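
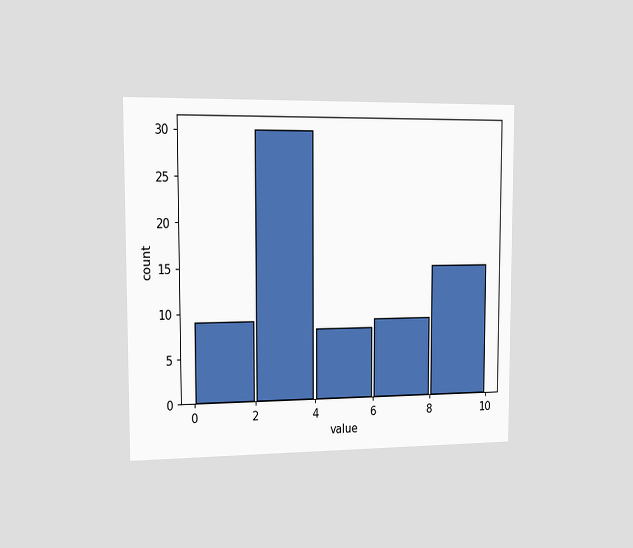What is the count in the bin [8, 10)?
15

The chart is viewed slightly from the left. The [8, 10) bin has height 15.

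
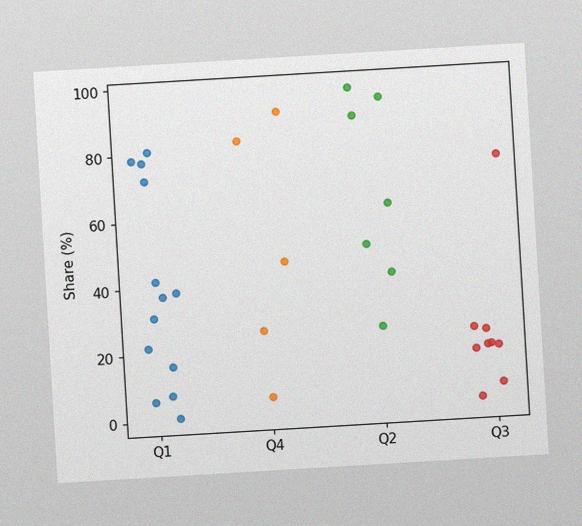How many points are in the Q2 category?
The chart is tilted about 3° counter-clockwise, with some photo noise. Counting the markers in the Q2 column gives 7.

7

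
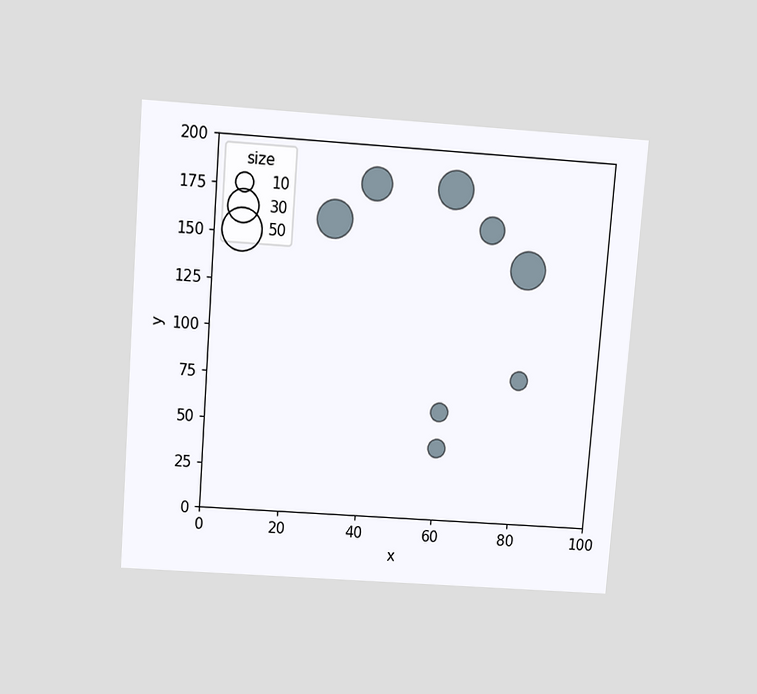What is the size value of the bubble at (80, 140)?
The chart is tilted about 4° clockwise and viewed slightly from above. Matching the bubble at (80, 140) against the size legend gives 40.

40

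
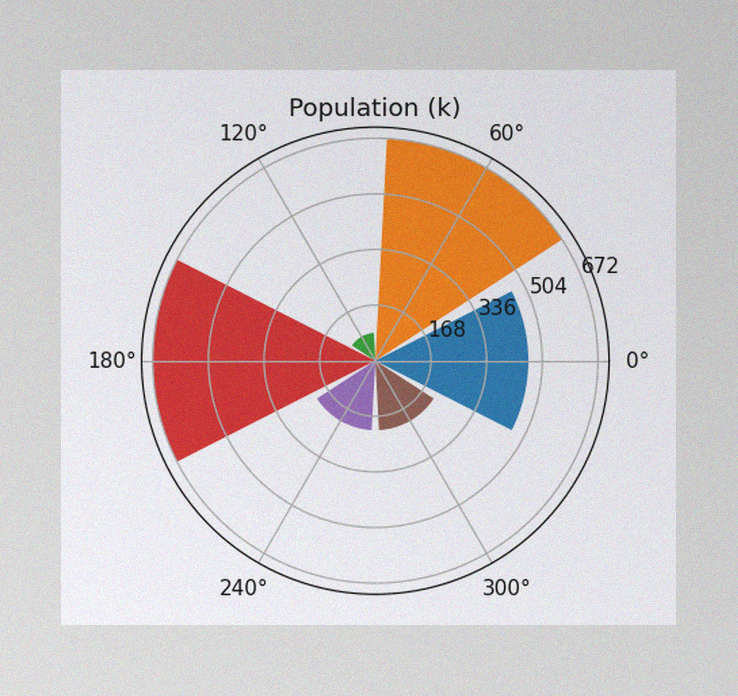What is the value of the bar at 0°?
462k

The image has some photo noise and uneven lighting. The bar at 0° reaches 462k on the radial axis.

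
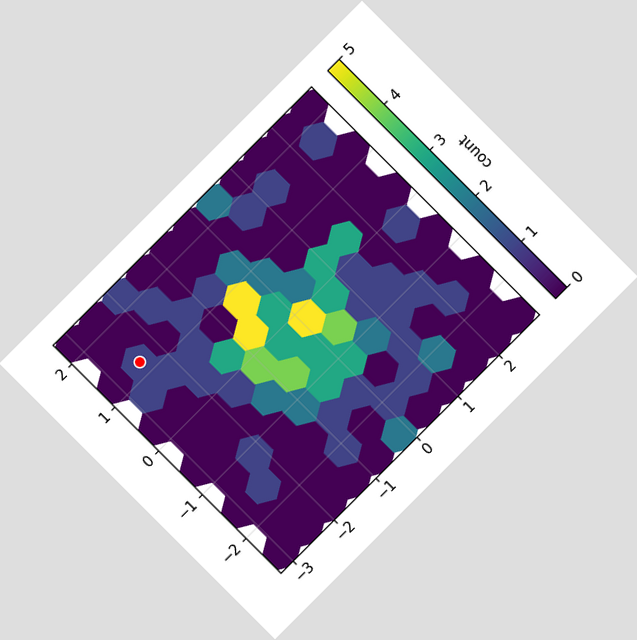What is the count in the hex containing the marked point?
The chart is tilted about 45° counter-clockwise. The marked hex reads 1 on the colorbar.

1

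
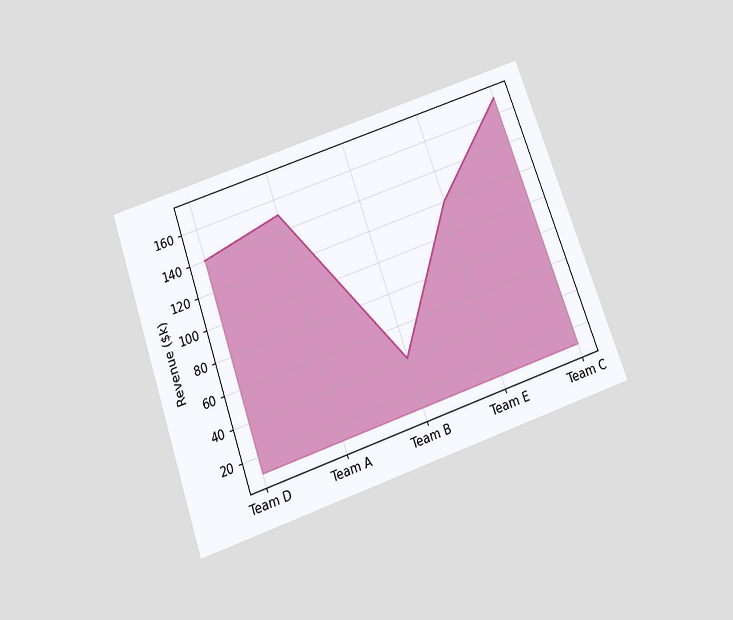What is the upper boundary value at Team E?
The chart is tilted about 19° counter-clockwise and viewed slightly from below. At Team E the upper boundary is at $120k.

$120k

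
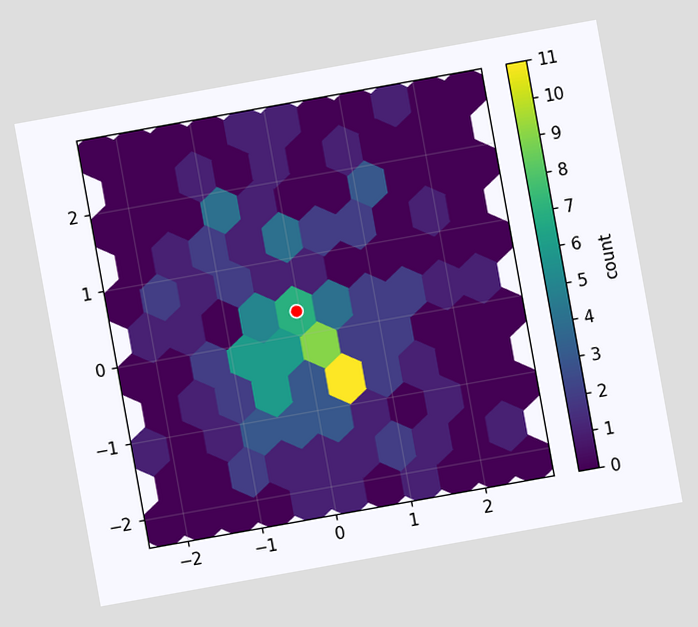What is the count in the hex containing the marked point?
The chart is tilted about 10° counter-clockwise. The marked hex reads 7 on the colorbar.

7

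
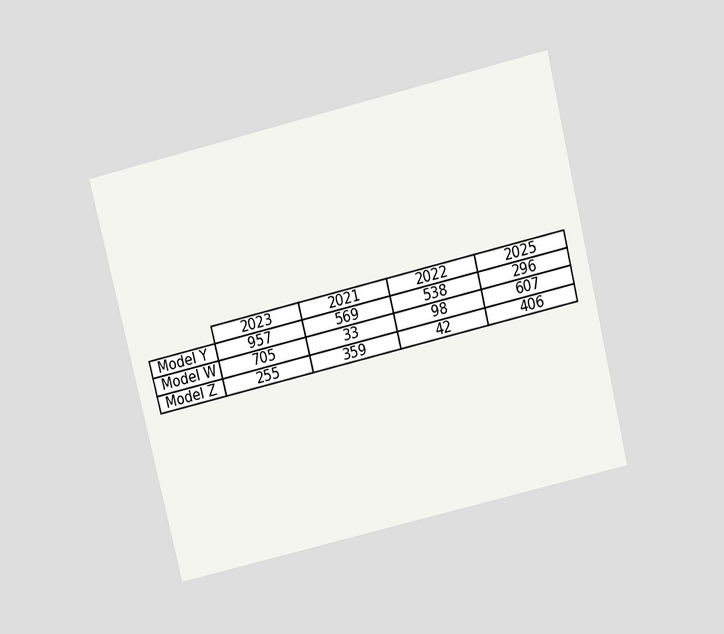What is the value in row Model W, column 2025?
The chart is tilted about 14° counter-clockwise and viewed slightly from above. The (Model W, 2025) cell reads 607.

607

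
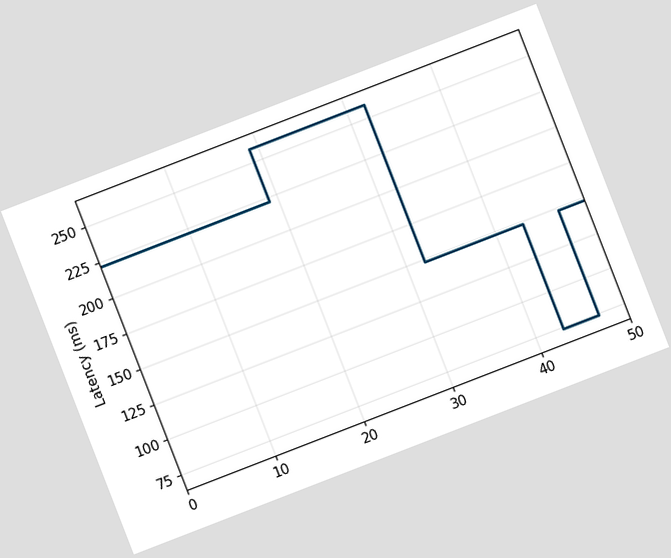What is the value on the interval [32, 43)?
The chart is tilted about 21° counter-clockwise. On [32, 43) the step sits at 148ms.

148ms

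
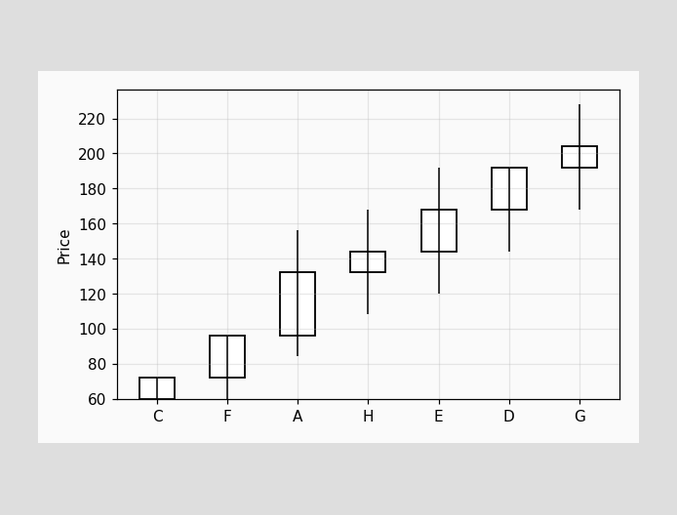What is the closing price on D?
The D candle closes at 192.

192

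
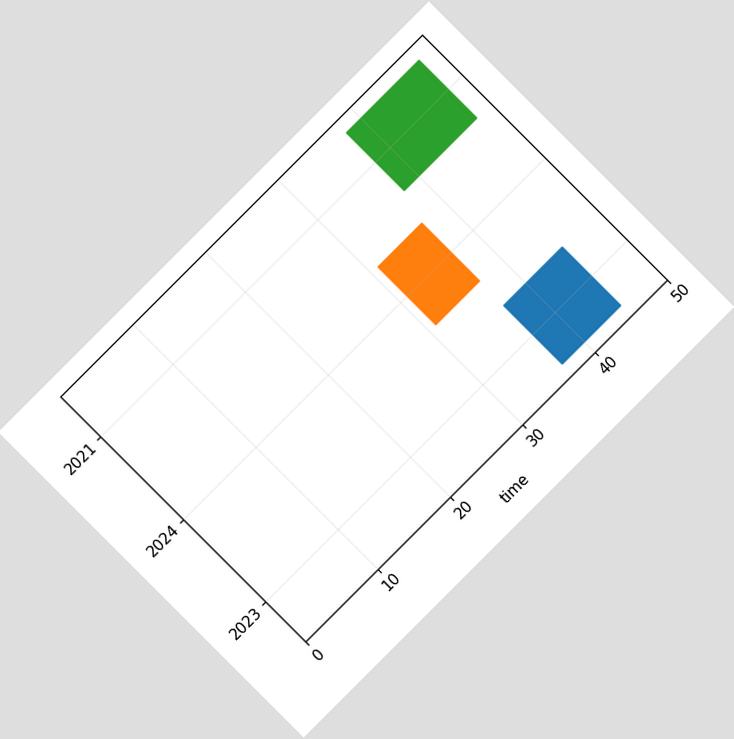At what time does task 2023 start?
37

The chart is tilted about 45° counter-clockwise. The 2023 bar begins at t=37.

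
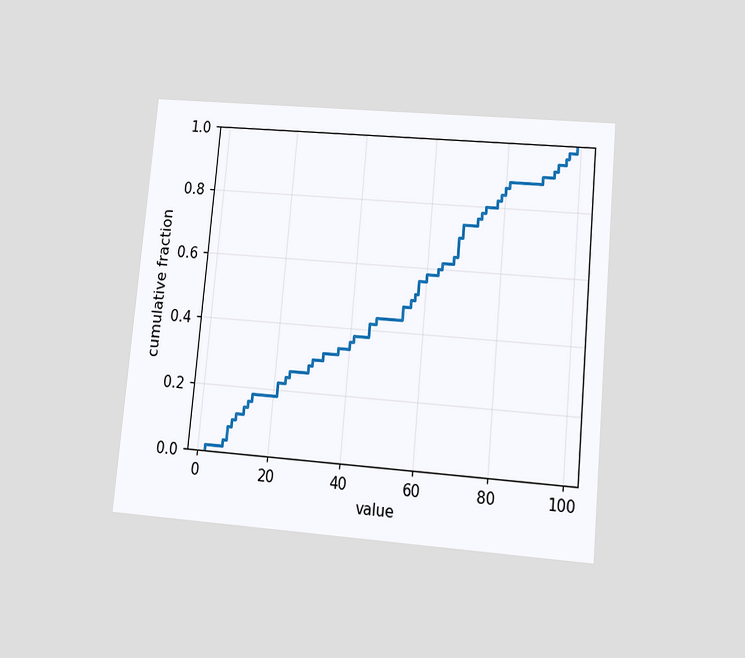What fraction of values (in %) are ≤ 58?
The chart is tilted about 5° clockwise and viewed at a slight angle. At x=58 the ECDF step is at 56%.

56%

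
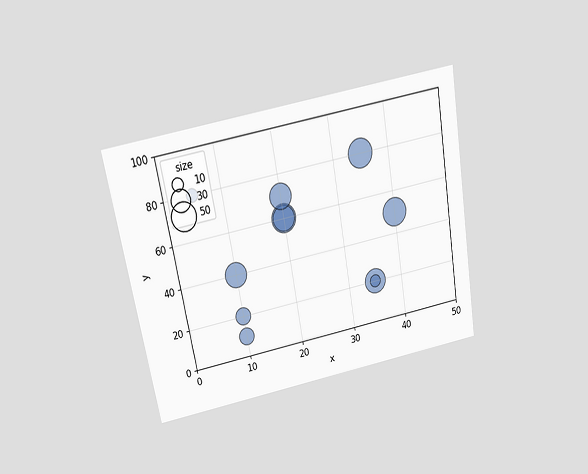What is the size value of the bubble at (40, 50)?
50

The chart is tilted about 10° counter-clockwise and viewed slightly from above. Matching the bubble at (40, 50) against the size legend gives 50.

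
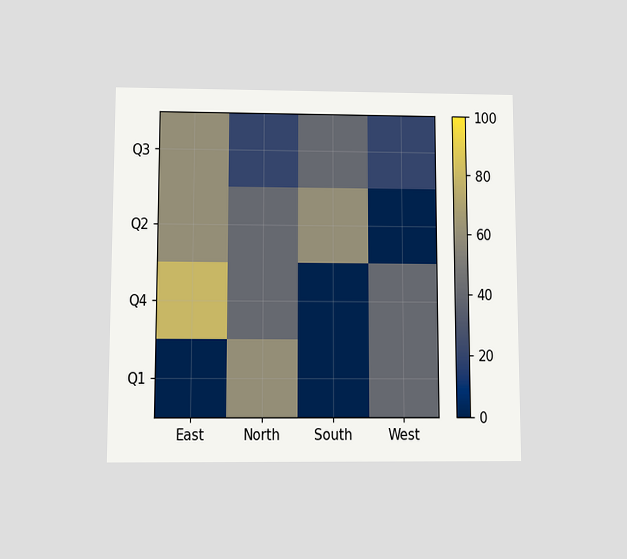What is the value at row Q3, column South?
40

The chart is viewed slightly from below. Matching cell (Q3, South) against the colorbar gives 40.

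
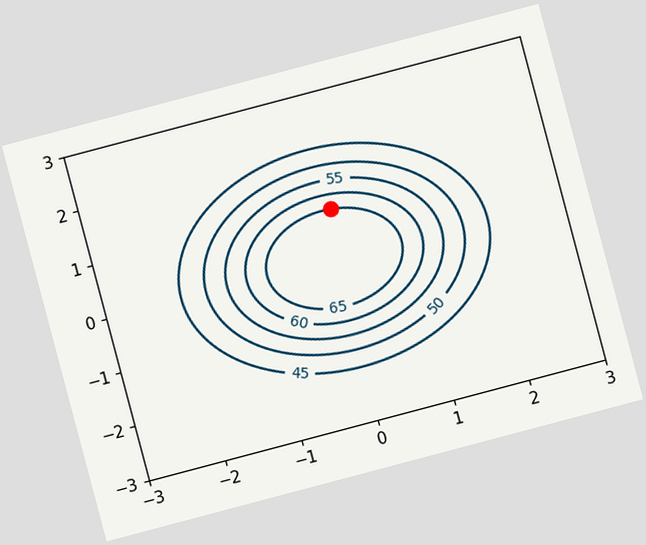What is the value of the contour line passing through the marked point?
The chart is tilted about 15° counter-clockwise. The marked point sits on the contour labelled 65.

65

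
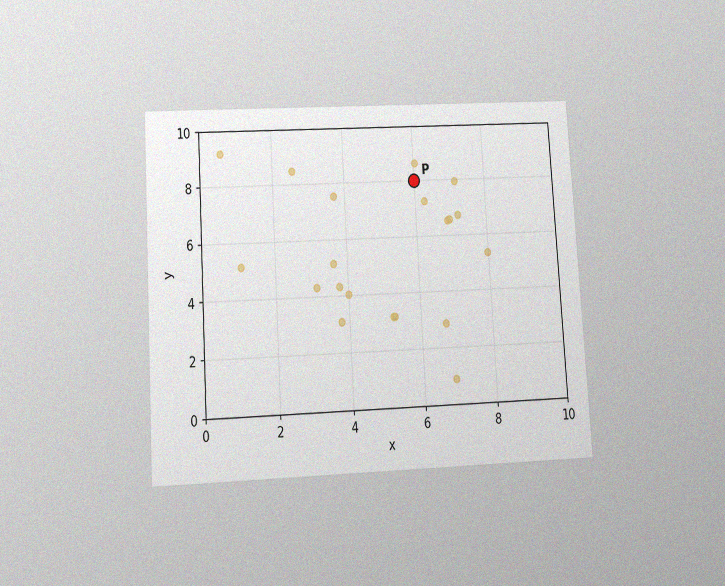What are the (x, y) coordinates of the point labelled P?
The chart is tilted about 3° counter-clockwise and viewed slightly from below, with some photo noise. Following the gridlines from P to each axis, P sits at (6, 8).

(6, 8)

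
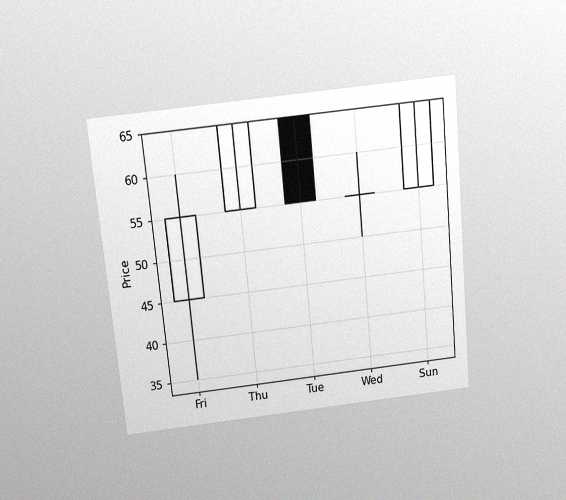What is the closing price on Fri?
55

The chart is tilted about 5° counter-clockwise and viewed slightly from above, with some photo noise. The Fri candle closes at 55.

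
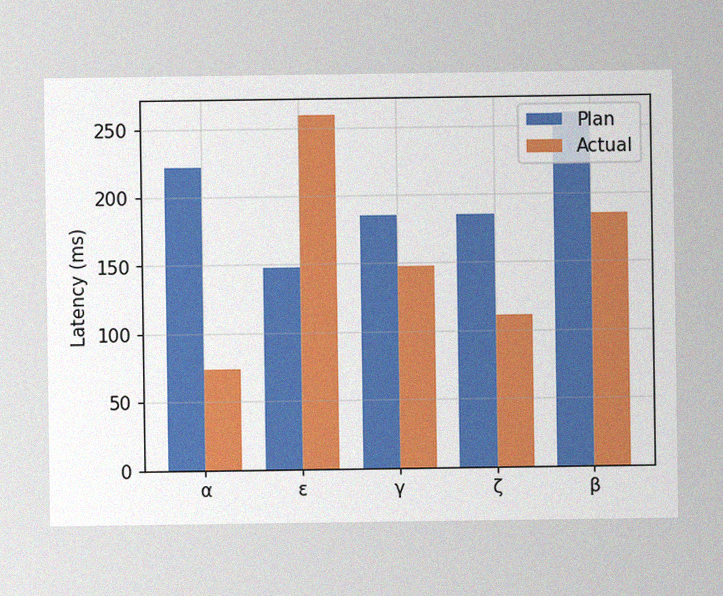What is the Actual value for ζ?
111ms

The image has some photo noise and uneven lighting. The Actual bar at ζ reaches 111ms on the y-axis.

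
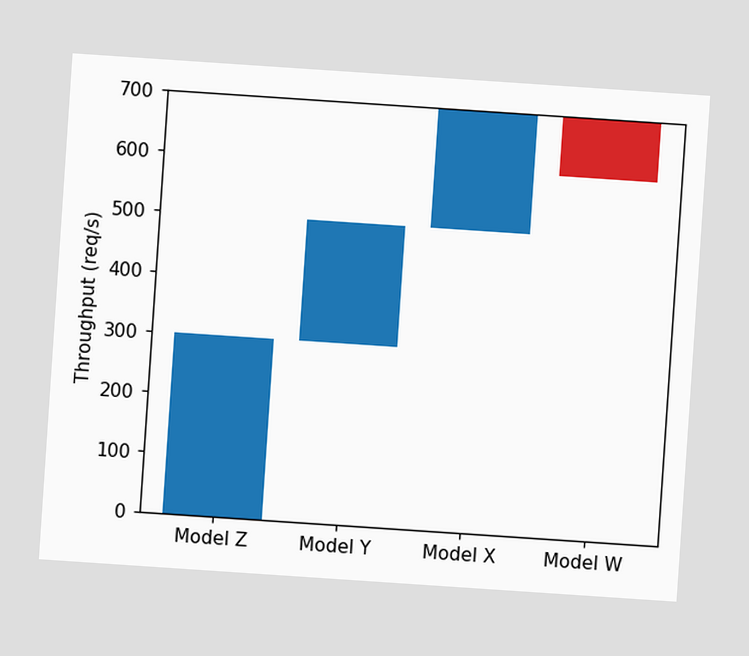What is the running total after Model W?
600req/s

The chart is tilted about 4° clockwise. After Model W the running total reaches 600req/s.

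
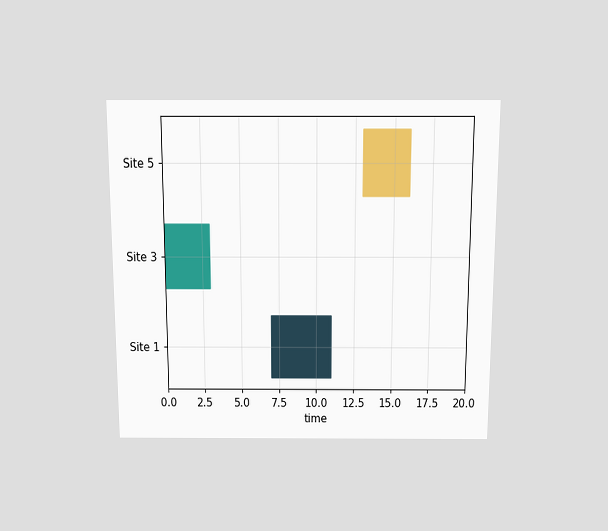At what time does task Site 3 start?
0

The chart is viewed slightly from above. The Site 3 bar begins at t=0.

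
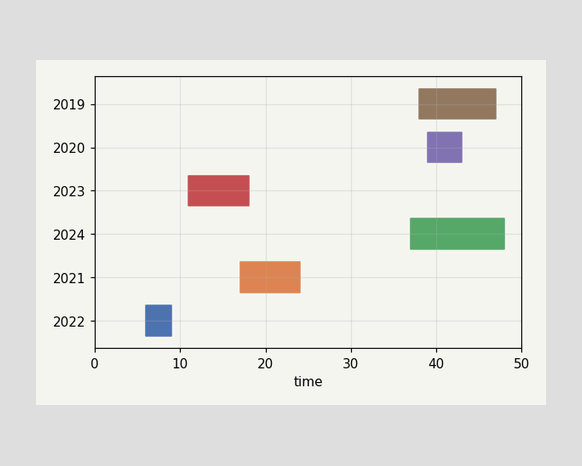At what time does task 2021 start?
17

The 2021 bar begins at t=17.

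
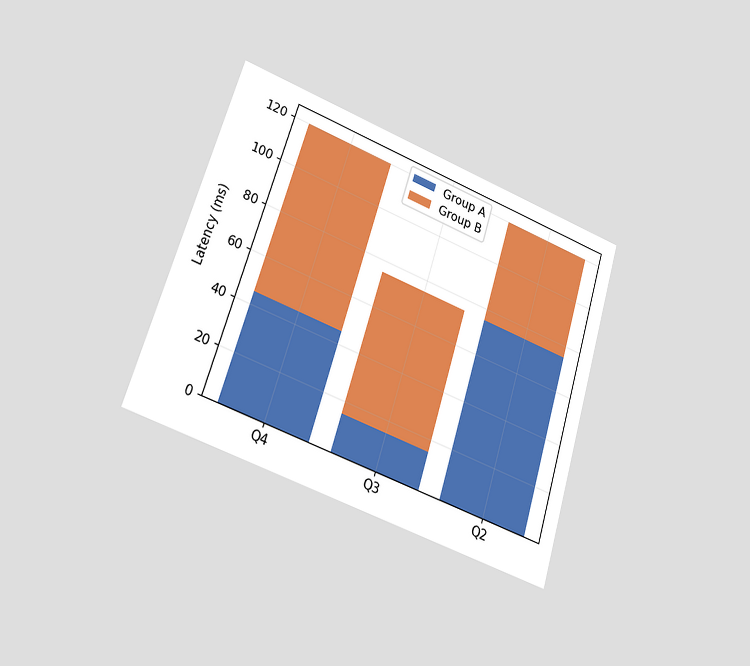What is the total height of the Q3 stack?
75ms

The chart is tilted about 17° clockwise and viewed at a slight angle. The Q3 stack's top reaches 75ms on the y-axis.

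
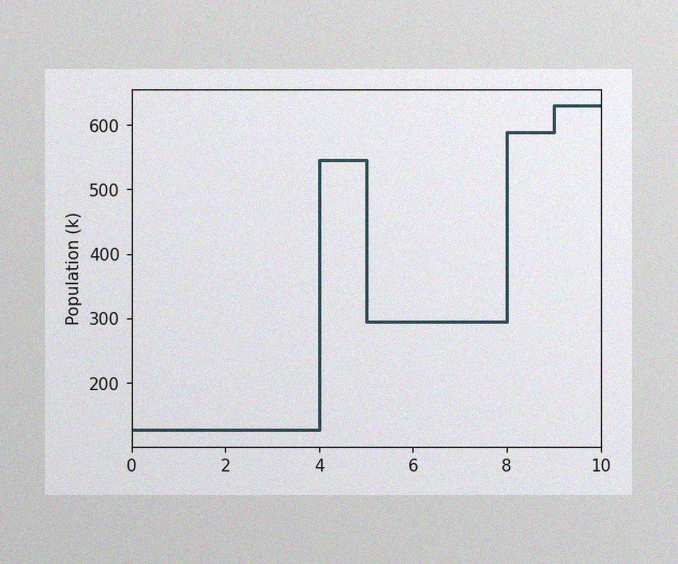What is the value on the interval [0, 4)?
The image has some photo noise and uneven lighting. On [0, 4) the step sits at 126k.

126k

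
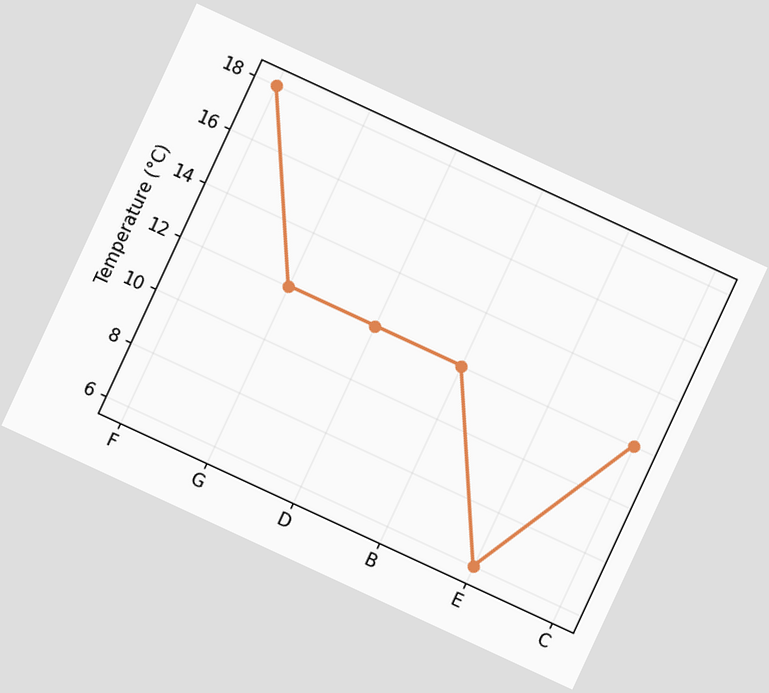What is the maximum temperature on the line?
The chart is tilted about 25° clockwise. The highest point is at F, and reading across to the y-axis gives 18°C.

18°C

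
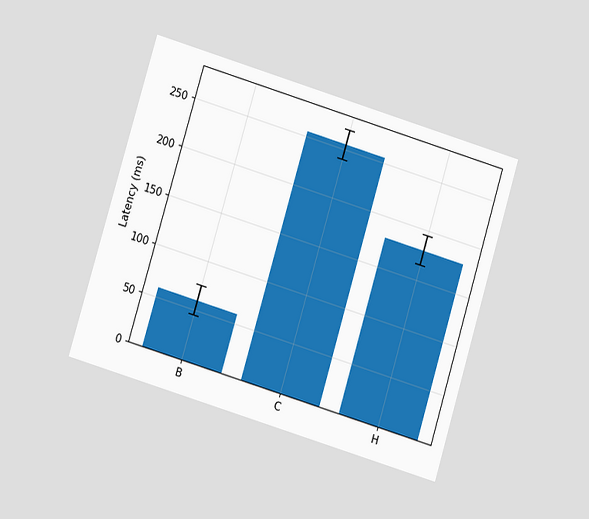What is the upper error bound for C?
The chart is tilted about 17° clockwise and viewed at a slight angle. The C bar's upper whisker reaches 270ms.

270ms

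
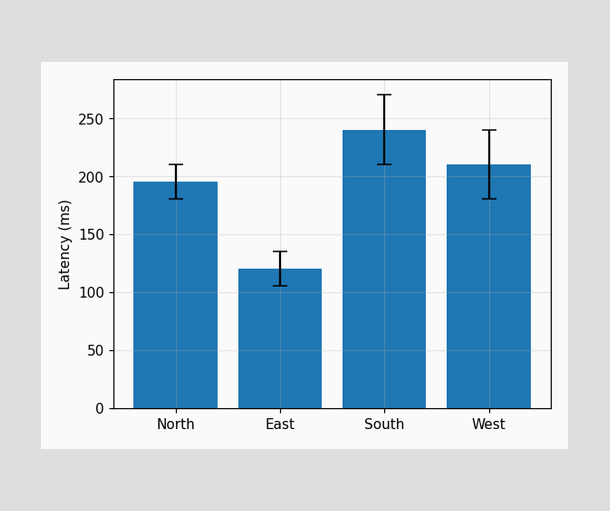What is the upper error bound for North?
The North bar's upper whisker reaches 210ms.

210ms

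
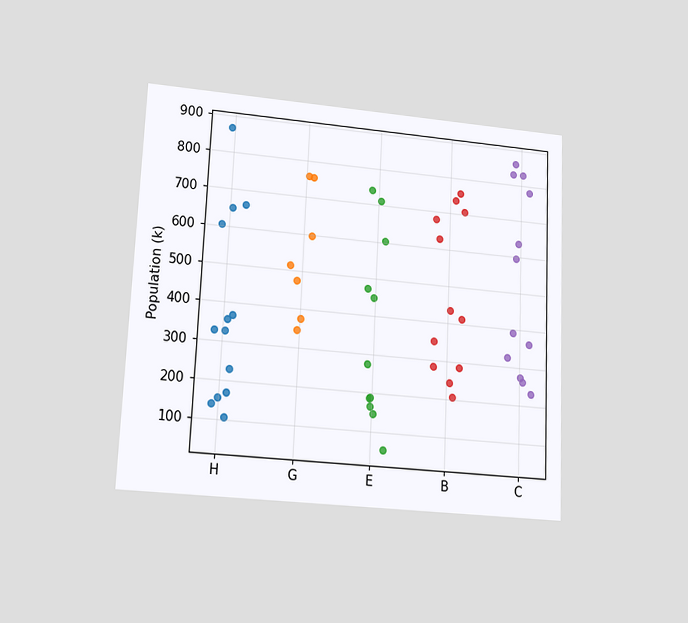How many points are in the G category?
The chart is tilted about 3° clockwise and viewed at a slight angle. Counting the markers in the G column gives 7.

7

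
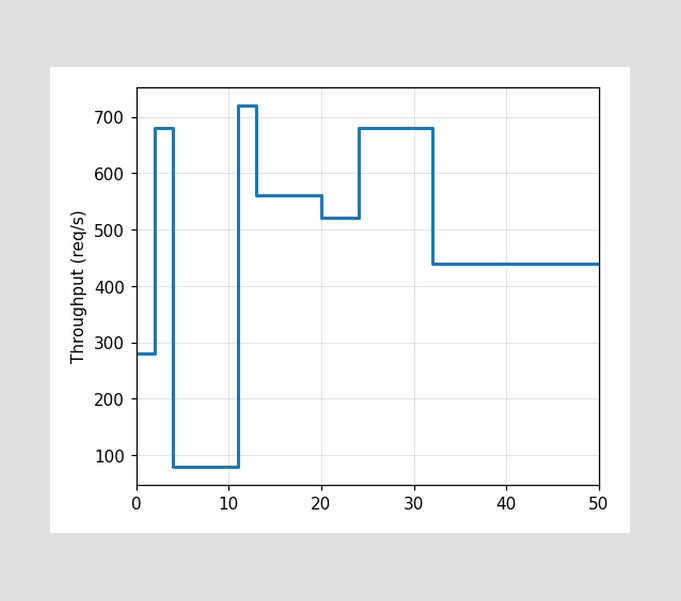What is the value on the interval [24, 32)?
On [24, 32) the step sits at 680req/s.

680req/s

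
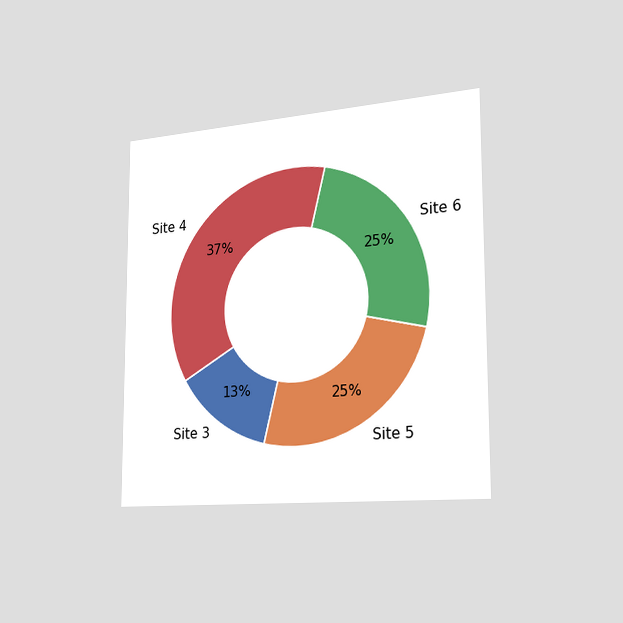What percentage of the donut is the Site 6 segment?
25%

The chart is viewed slightly from the right. The Site 6 segment takes up 25% of the ring.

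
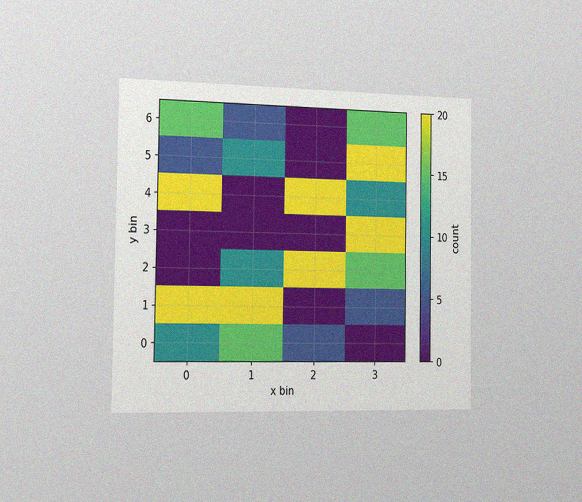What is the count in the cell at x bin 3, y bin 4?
The chart is viewed slightly from the left, with some photo noise. Matching the cell (3, 4) against the colorbar gives 10.

10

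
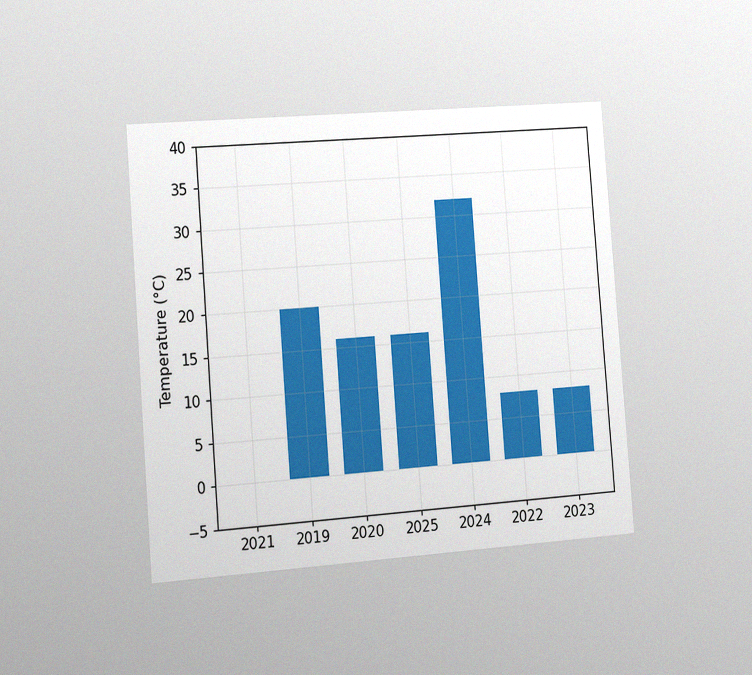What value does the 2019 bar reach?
20°C

The chart is tilted about 4° counter-clockwise and viewed slightly from the left, with some photo noise. Reading along the chart's y-axis, the 2019 bar reaches 20°C.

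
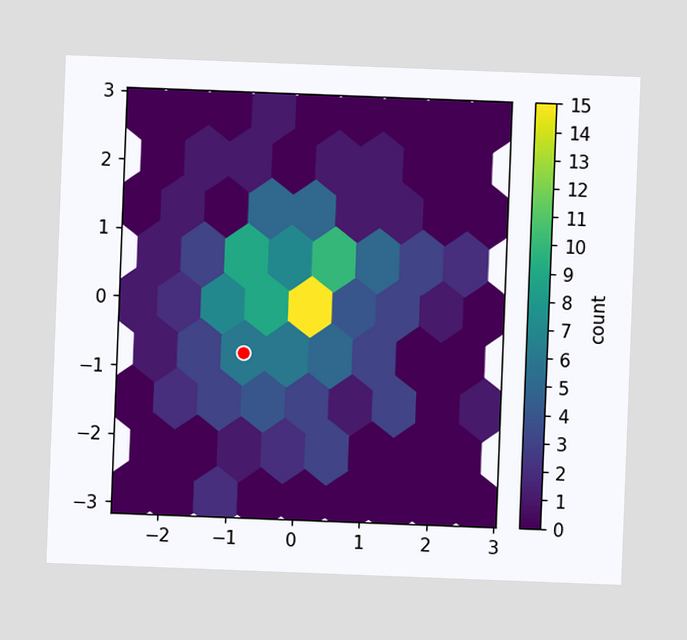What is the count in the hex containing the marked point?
6

The chart is tilted about 2° clockwise. The marked hex reads 6 on the colorbar.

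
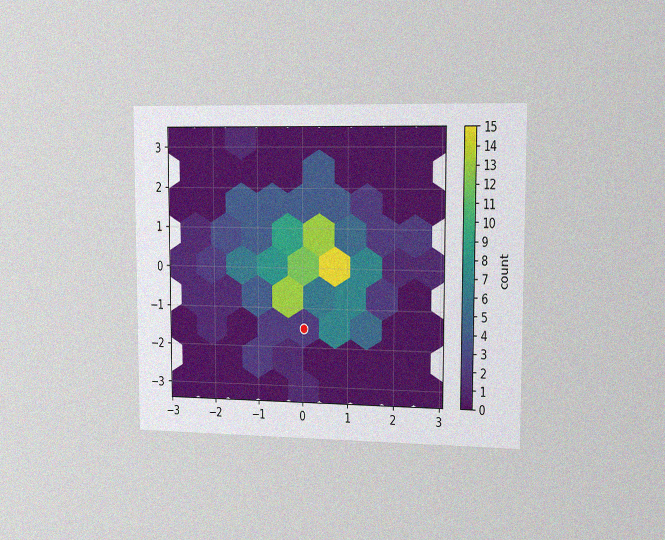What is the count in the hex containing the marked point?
2

The chart is viewed slightly from the right, with some photo noise. The marked hex reads 2 on the colorbar.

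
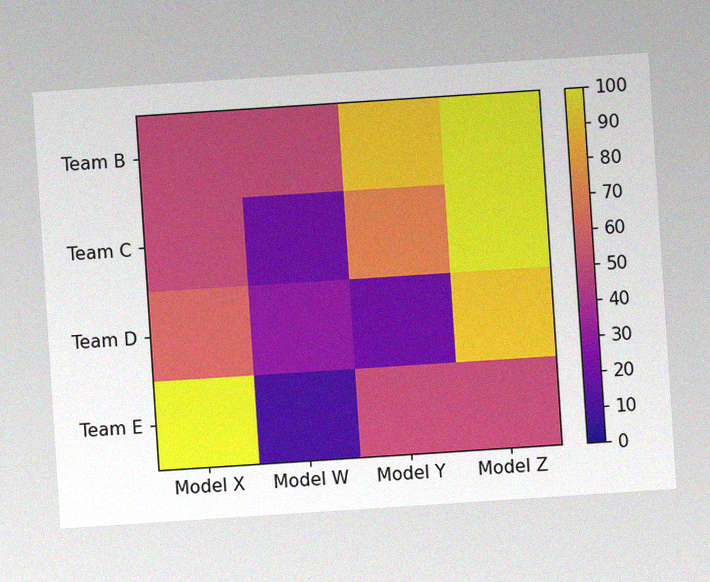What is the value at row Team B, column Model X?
50

The chart is tilted about 4° counter-clockwise, with some photo noise. Matching cell (Team B, Model X) against the colorbar gives 50.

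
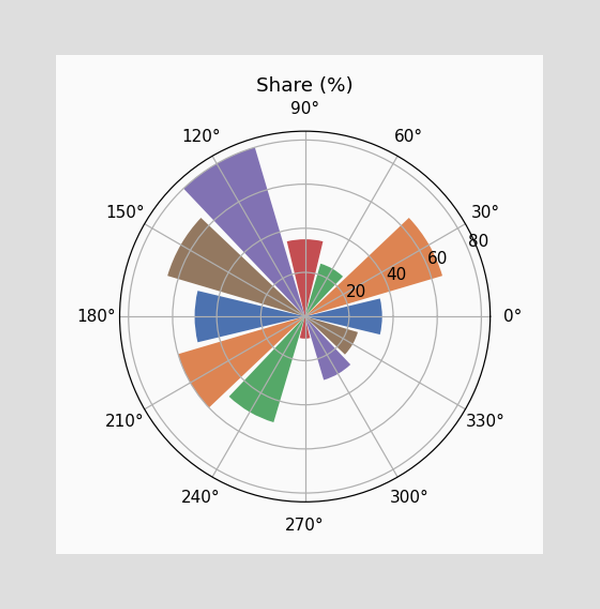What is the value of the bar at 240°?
The bar at 240° reaches 50% on the radial axis.

50%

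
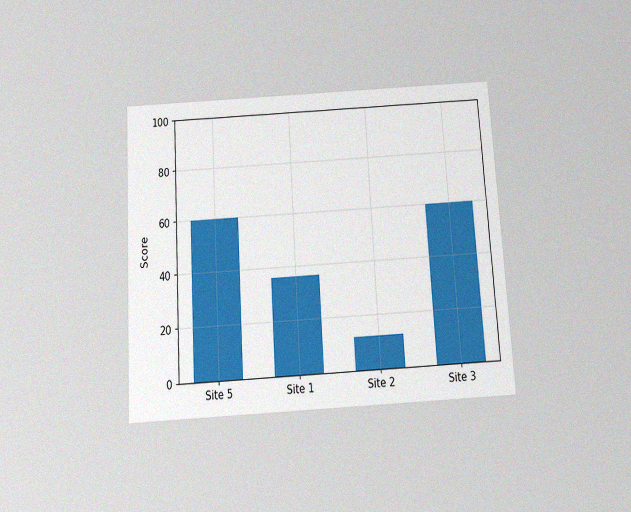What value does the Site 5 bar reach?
60

The chart is tilted about 3° counter-clockwise and viewed slightly from below, with some photo noise. Reading along the chart's y-axis, the Site 5 bar reaches 60.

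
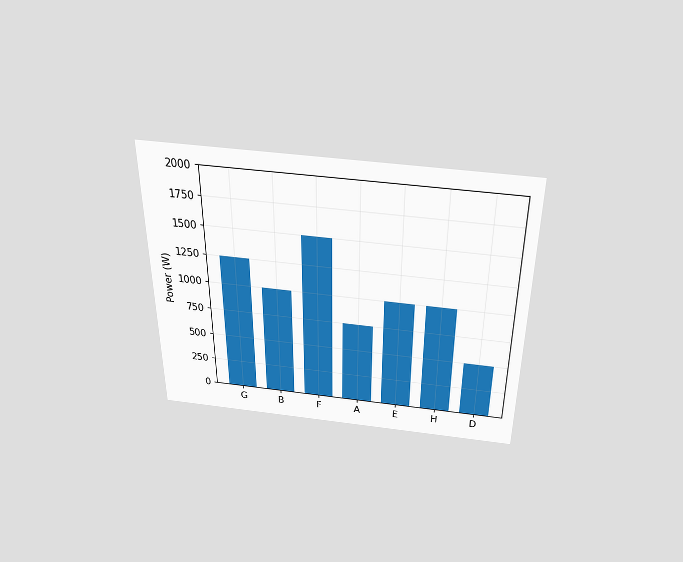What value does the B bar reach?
The chart is viewed slightly from above. Reading along the chart's y-axis, the B bar reaches 1000W.

1000W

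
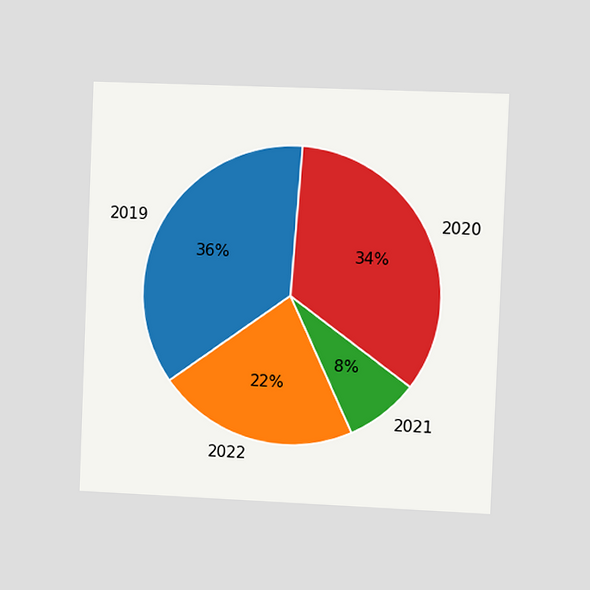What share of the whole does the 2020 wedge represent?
34%

The chart is tilted about 2° clockwise and viewed slightly from the right. The 2020 slice takes up 34% of the pie.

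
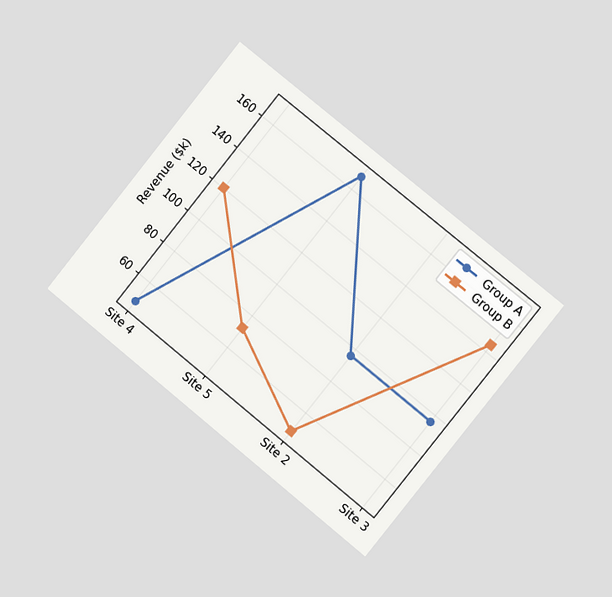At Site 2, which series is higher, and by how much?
The chart is tilted about 39° clockwise and viewed at a slight angle. At Site 2, Group A sits above the other line by $48k.

Group A, by $48k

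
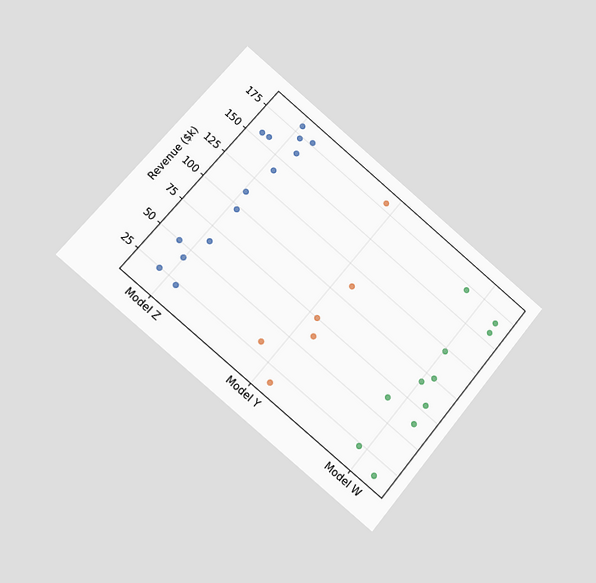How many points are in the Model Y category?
6

The chart is tilted about 40° clockwise and viewed at a slight angle. Counting the markers in the Model Y column gives 6.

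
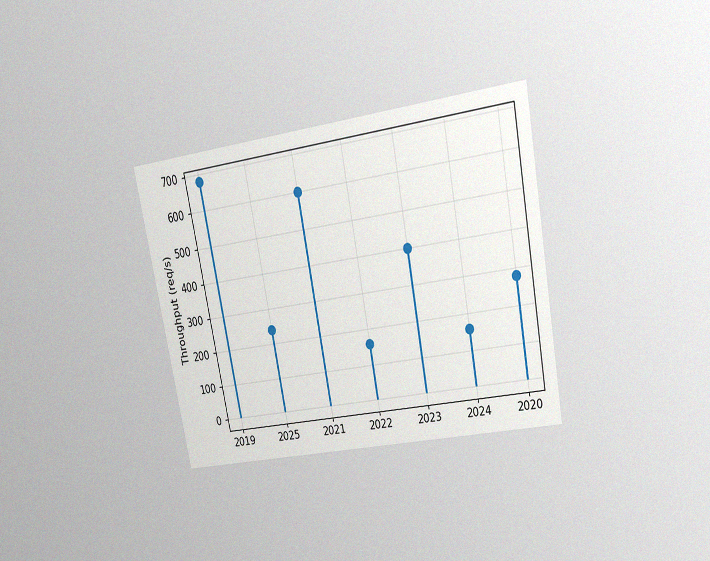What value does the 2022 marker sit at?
160req/s

The chart is tilted about 11° counter-clockwise and viewed at a slight angle, with some photo noise. The 2022 marker sits at 160req/s.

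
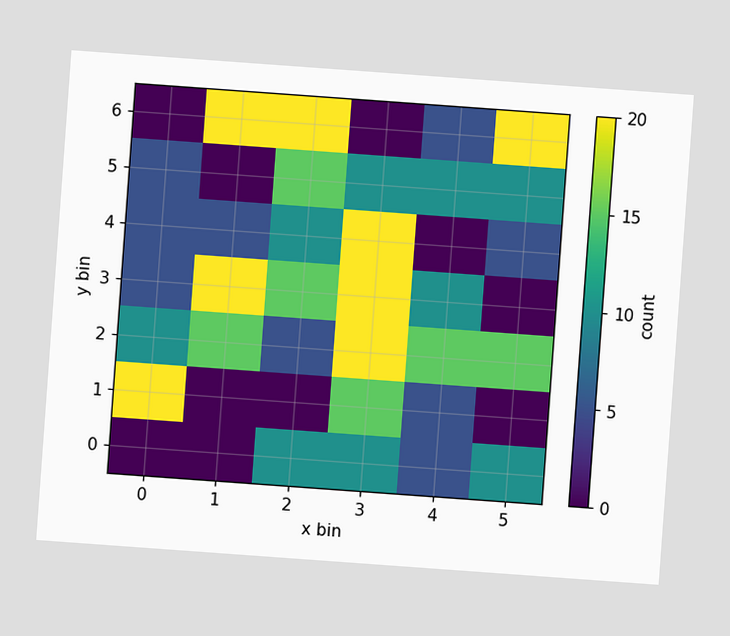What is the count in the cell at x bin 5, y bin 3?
0

The chart is tilted about 4° clockwise. Matching the cell (5, 3) against the colorbar gives 0.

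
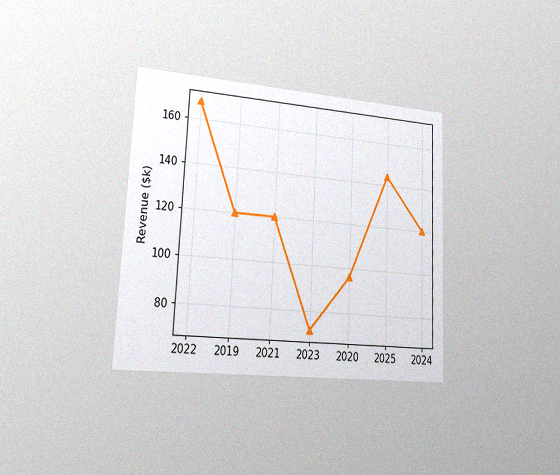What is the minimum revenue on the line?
$72k

The chart is tilted about 3° clockwise and viewed slightly from the left, with some photo noise. The lowest point is at 2023, and reading across to the y-axis gives $72k.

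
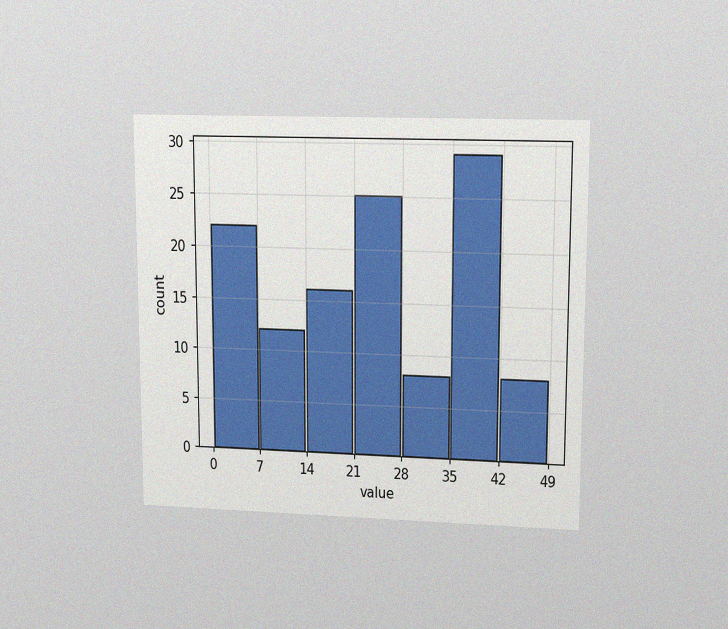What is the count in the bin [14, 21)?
16

The chart is viewed at a slight angle, with some photo noise. The [14, 21) bin has height 16.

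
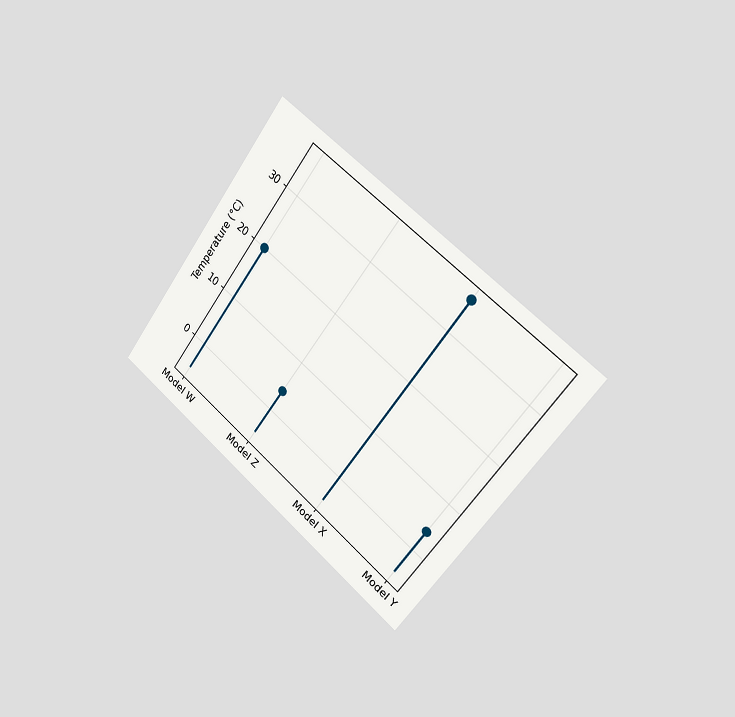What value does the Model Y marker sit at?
The chart is tilted about 37° clockwise and viewed slightly from the right. The Model Y marker sits at 4°C.

4°C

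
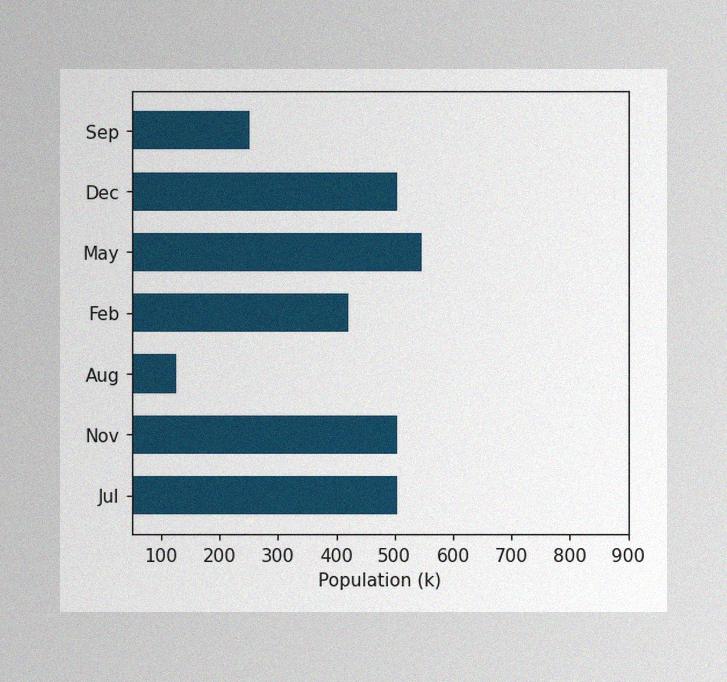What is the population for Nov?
504k

The image has some photo noise and uneven lighting. Reading along the chart's x-axis, the Nov bar reaches 504k.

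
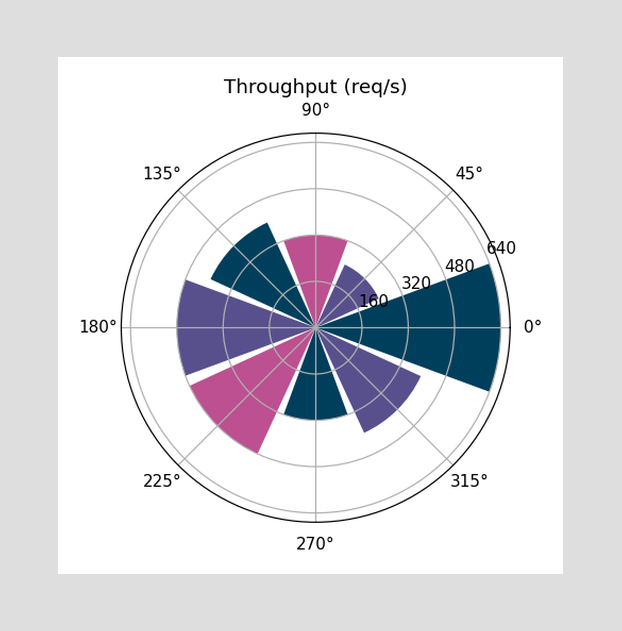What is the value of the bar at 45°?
The bar at 45° reaches 240req/s on the radial axis.

240req/s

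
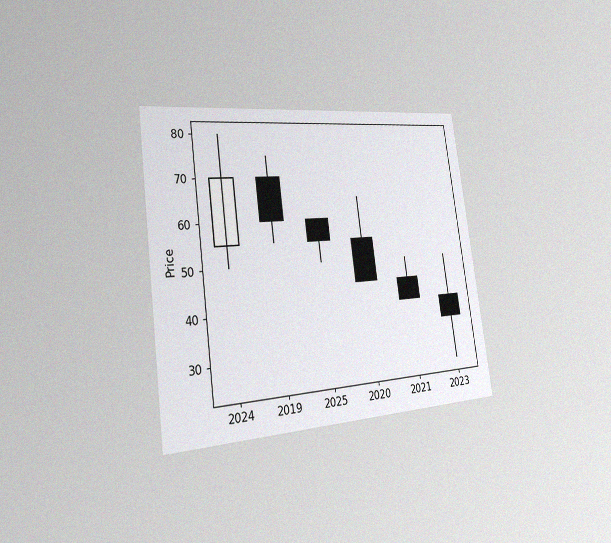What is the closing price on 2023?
The chart is tilted about 8° counter-clockwise and viewed slightly from the left, with some photo noise. The 2023 candle closes at 35.

35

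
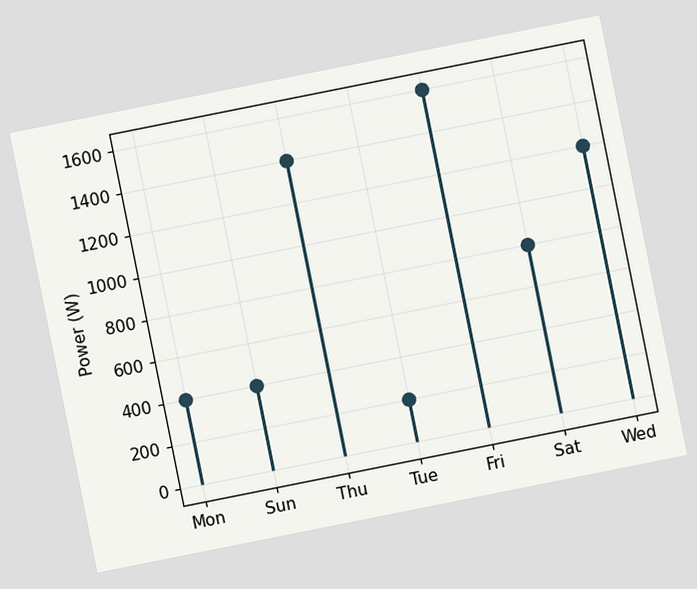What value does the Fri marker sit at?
The chart is tilted about 11° counter-clockwise. The Fri marker sits at 1600W.

1600W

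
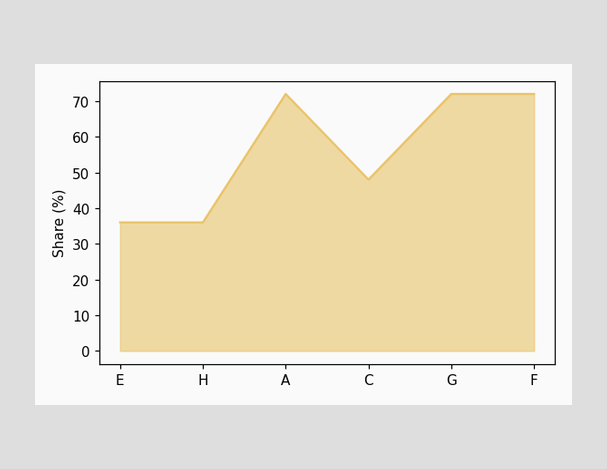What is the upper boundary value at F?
72%

At F the upper boundary is at 72%.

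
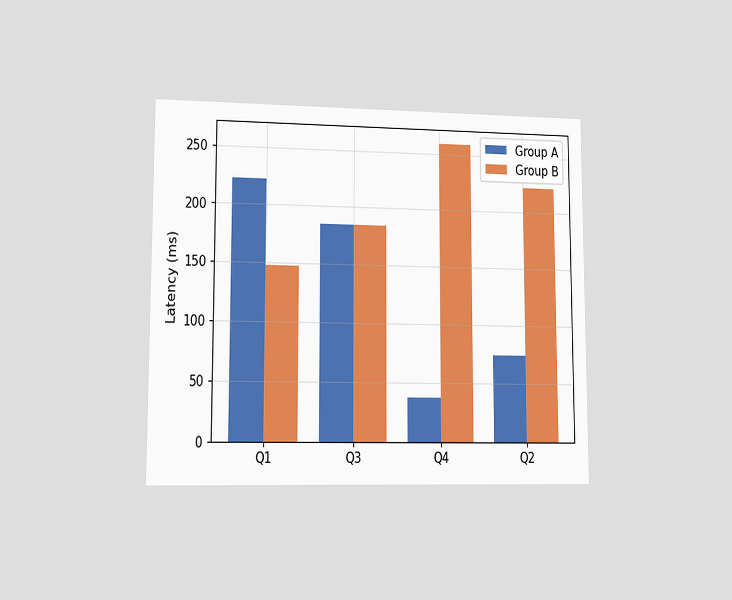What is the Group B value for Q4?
The chart is viewed at a slight angle. The Group B bar at Q4 reaches 259ms on the y-axis.

259ms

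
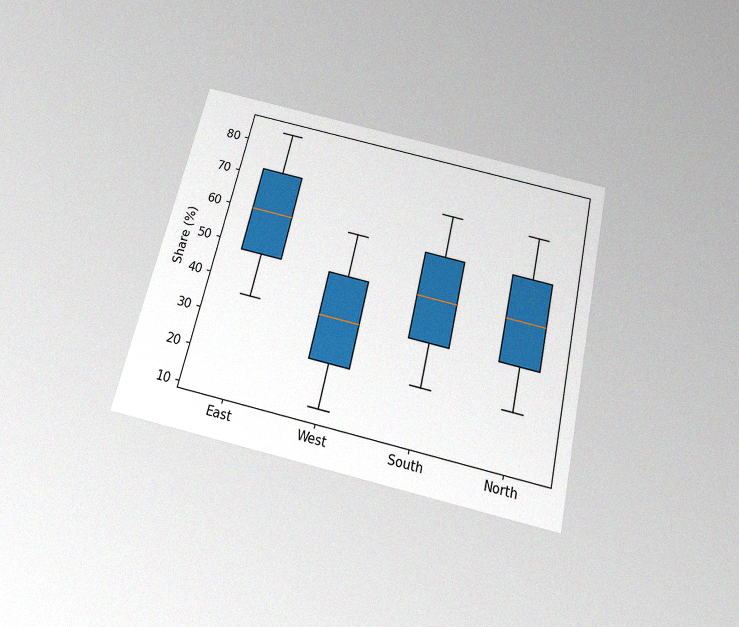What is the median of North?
48%

The chart is tilted about 13° clockwise and viewed slightly from below, with some photo noise. The median line in the North box sits at 48%.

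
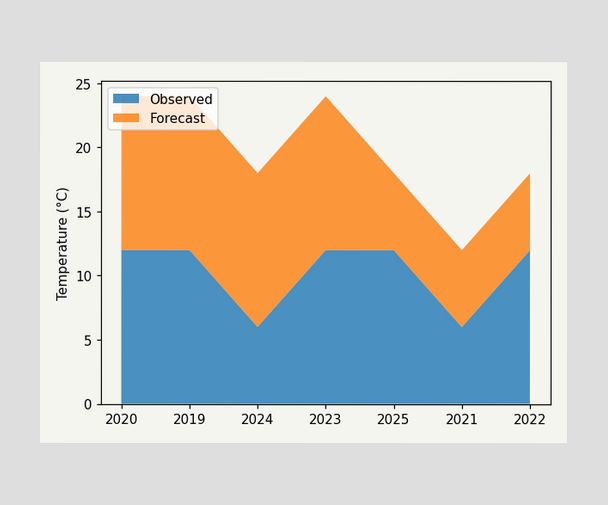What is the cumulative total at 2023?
The stacked total at 2023 reaches 24°C.

24°C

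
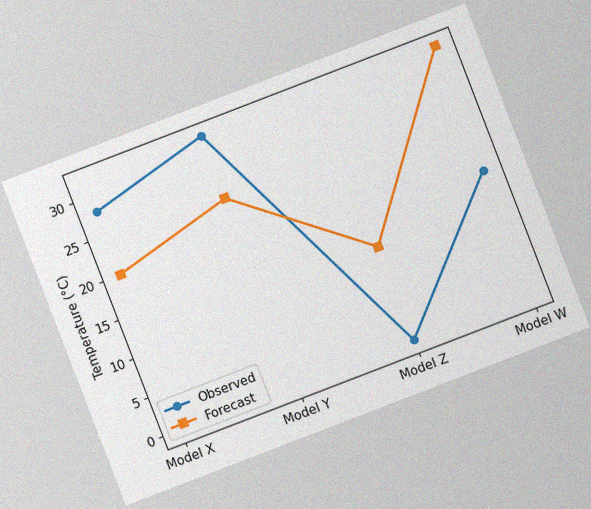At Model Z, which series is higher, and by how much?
Forecast, by 12°C

The chart is tilted about 21° counter-clockwise, with some photo noise. At Model Z, Forecast sits above the other line by 12°C.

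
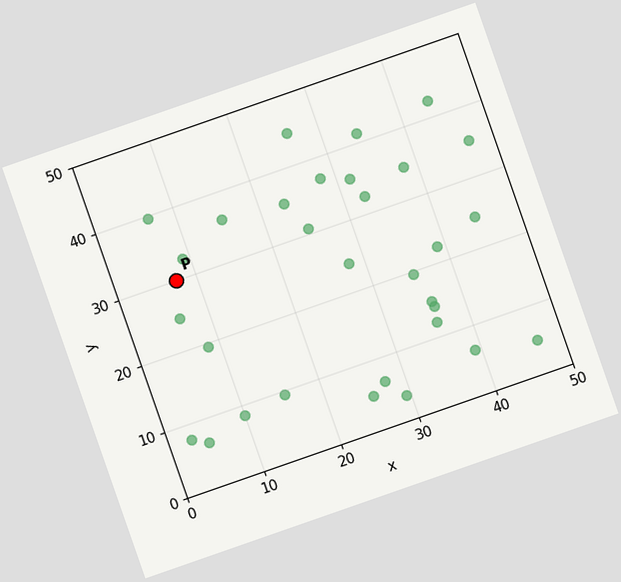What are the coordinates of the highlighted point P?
The chart is tilted about 19° counter-clockwise. Following the gridlines from P to each axis, P sits at (7.5, 30).

(7.5, 30)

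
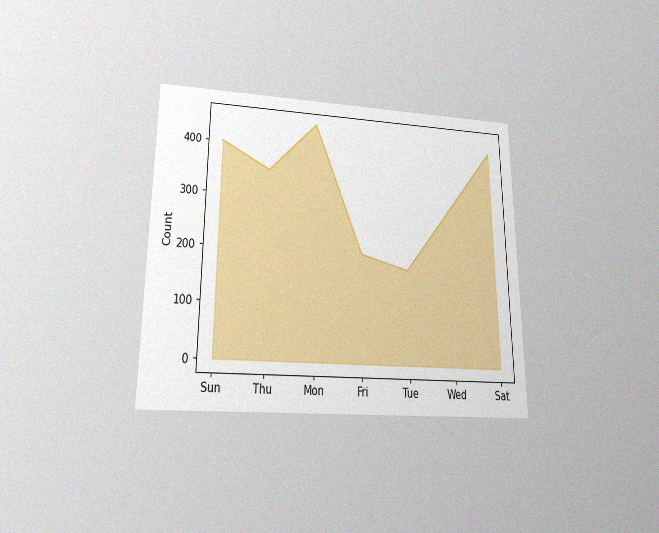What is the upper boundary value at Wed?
The chart is viewed slightly from below, with some photo noise. At Wed the upper boundary is at 300.

300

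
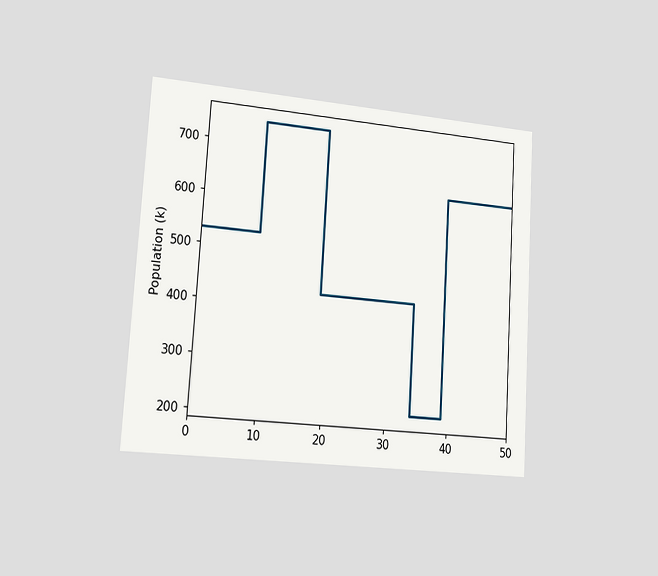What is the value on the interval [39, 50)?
636k

The chart is tilted about 4° clockwise and viewed slightly from the left. On [39, 50) the step sits at 636k.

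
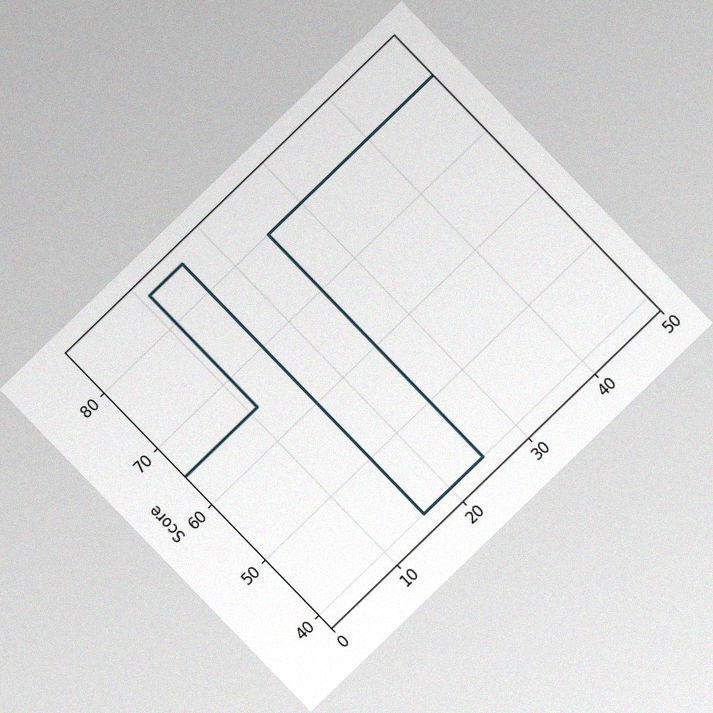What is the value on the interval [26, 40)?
The chart is tilted about 44° counter-clockwise, with some photo noise. On [26, 40) the step sits at 80.

80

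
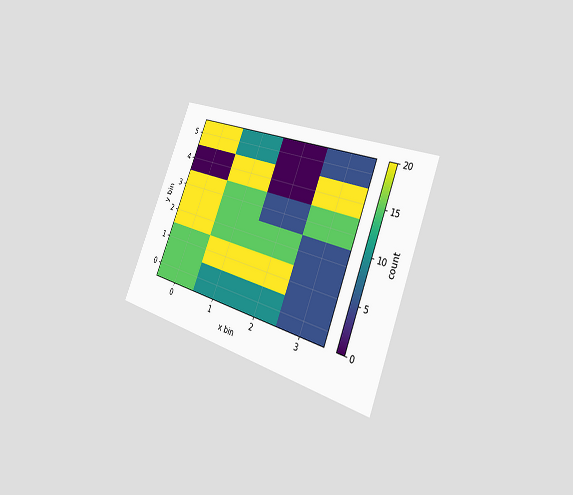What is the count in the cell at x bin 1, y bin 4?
The chart is tilted about 22° clockwise and viewed slightly from the right. Matching the cell (1, 4) against the colorbar gives 20.

20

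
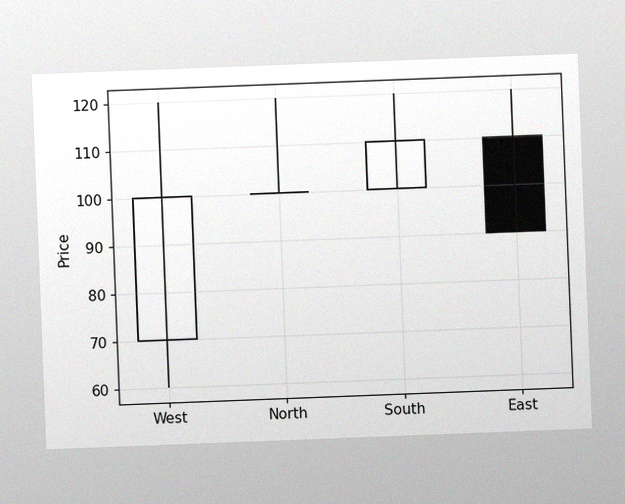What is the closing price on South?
110

The chart is tilted about 2° counter-clockwise, with some photo noise. The South candle closes at 110.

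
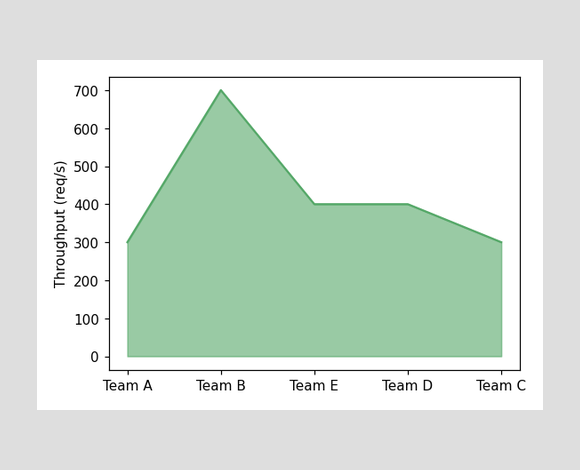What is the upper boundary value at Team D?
At Team D the upper boundary is at 400req/s.

400req/s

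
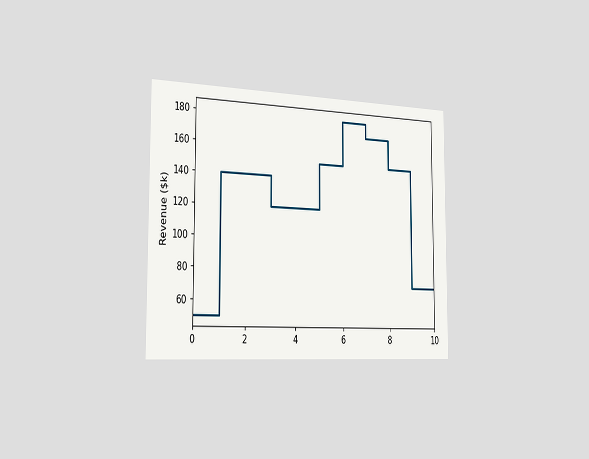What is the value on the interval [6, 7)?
The chart is viewed slightly from the left. On [6, 7) the step sits at $180k.

$180k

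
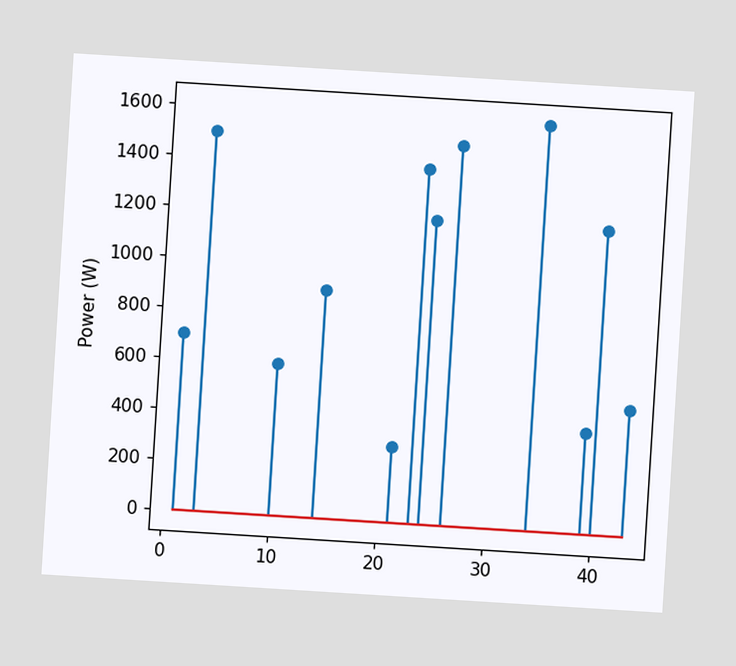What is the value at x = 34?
The chart is tilted about 4° clockwise. The stem at x=34 reaches 1600W.

1600W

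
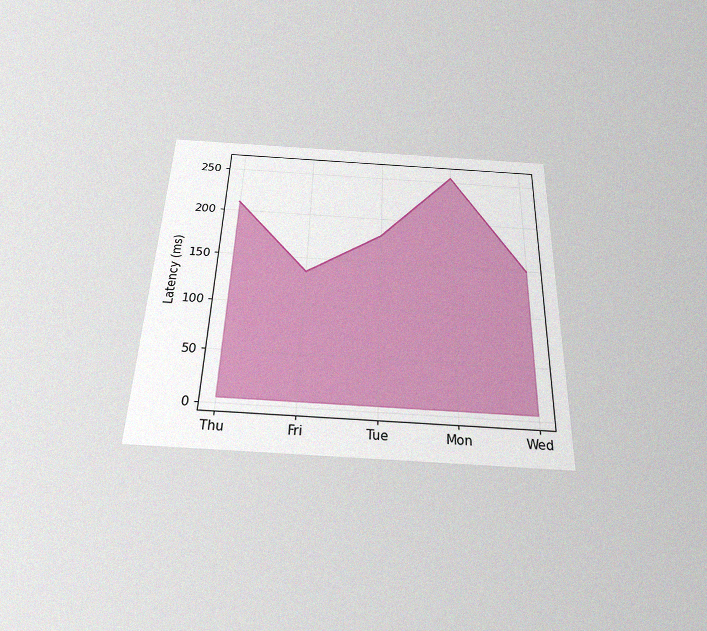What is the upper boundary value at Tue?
The chart is viewed slightly from below, with some photo noise. At Tue the upper boundary is at 180ms.

180ms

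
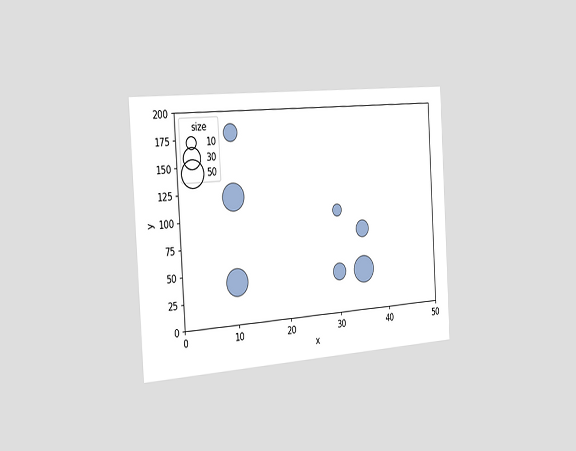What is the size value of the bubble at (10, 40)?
The chart is tilted about 3° counter-clockwise and viewed slightly from the left. Matching the bubble at (10, 40) against the size legend gives 50.

50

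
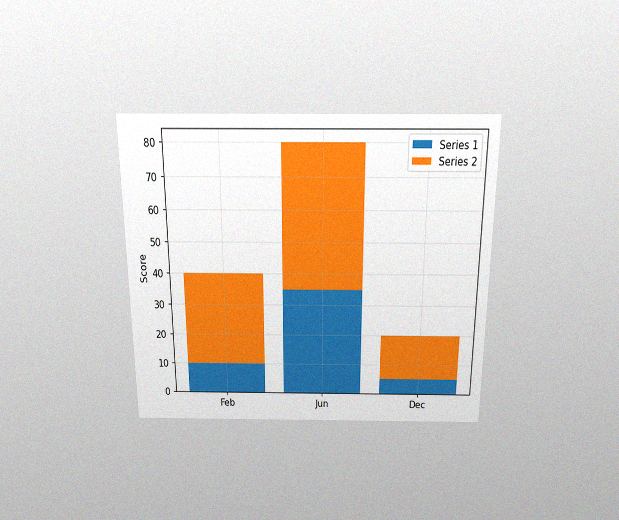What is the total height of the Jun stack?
80

The chart is viewed slightly from above, with some photo noise. The Jun stack's top reaches 80 on the y-axis.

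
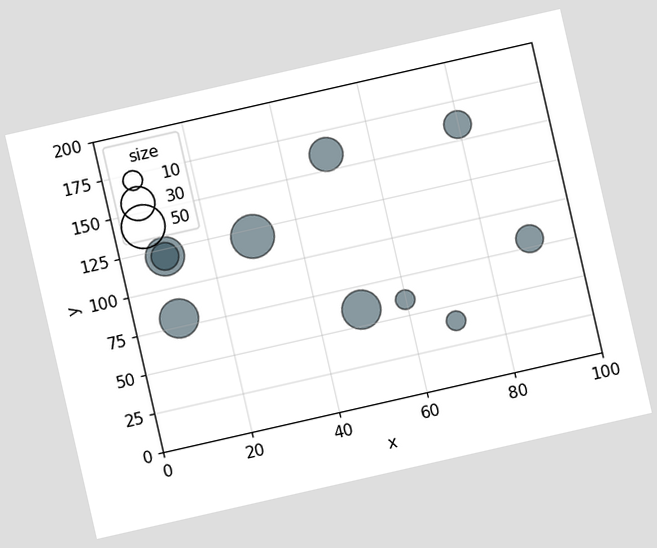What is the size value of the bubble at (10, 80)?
The chart is tilted about 13° counter-clockwise. Matching the bubble at (10, 80) against the size legend gives 40.

40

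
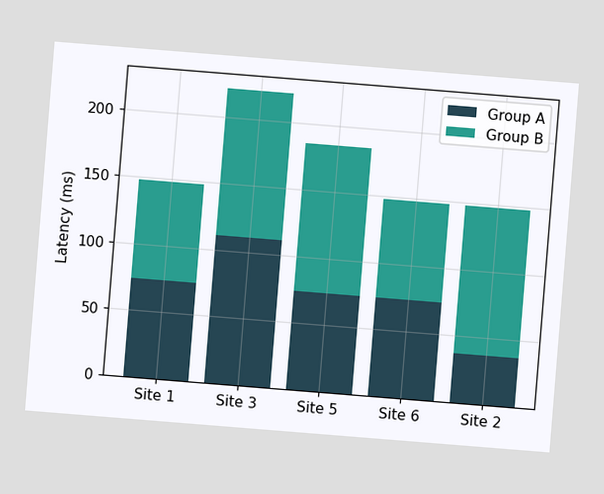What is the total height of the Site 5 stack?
The chart is tilted about 5° clockwise. The Site 5 stack's top reaches 185ms on the y-axis.

185ms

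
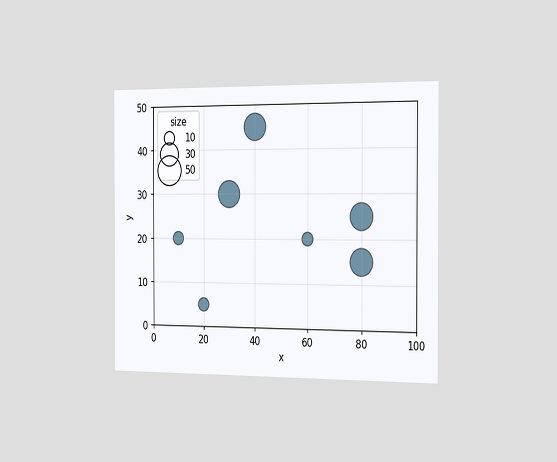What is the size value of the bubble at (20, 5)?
The chart is viewed slightly from the right. Matching the bubble at (20, 5) against the size legend gives 10.

10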